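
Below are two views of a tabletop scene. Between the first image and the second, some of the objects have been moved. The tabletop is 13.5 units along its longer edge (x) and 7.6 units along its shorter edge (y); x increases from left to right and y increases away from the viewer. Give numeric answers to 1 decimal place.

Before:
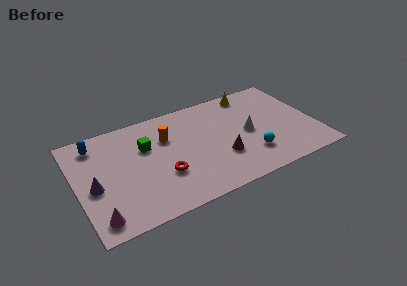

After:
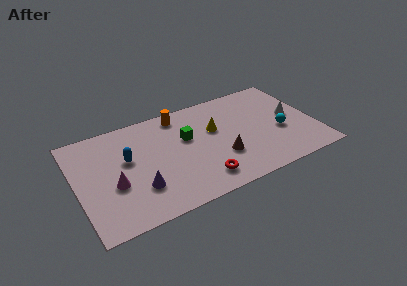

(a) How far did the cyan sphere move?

2.2

The cyan sphere was near (9.6, 2.0) before and (11.5, 3.1) after, so it travelled √(1.9² + 1.1²) ≈ 2.2 units.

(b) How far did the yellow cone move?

3.1

From (10.3, 6.7) to (7.9, 4.7), the yellow cone covered √(2.4² + 2.0²) ≈ 3.1 units.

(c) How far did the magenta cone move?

2.2

The magenta cone moved from about (0.9, 1.1) to (2.0, 3.0), a distance of √(1.1² + 1.9²) ≈ 2.2.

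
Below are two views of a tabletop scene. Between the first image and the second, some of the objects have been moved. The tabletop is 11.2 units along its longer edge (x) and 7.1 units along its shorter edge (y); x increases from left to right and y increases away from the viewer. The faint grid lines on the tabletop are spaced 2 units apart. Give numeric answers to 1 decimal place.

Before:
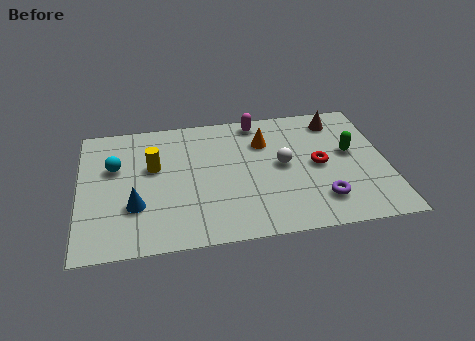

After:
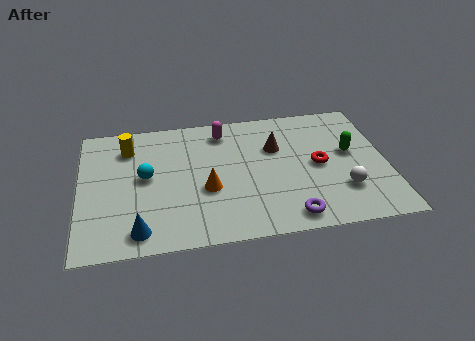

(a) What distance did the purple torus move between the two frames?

1.4

The purple torus was near (8.7, 1.6) before and (7.5, 0.9) after, so it travelled √(1.2² + 0.7²) ≈ 1.4 units.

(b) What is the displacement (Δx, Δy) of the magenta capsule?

(-1.3, -0.4)

From the two frames, the magenta capsule sits at roughly (6.6, 6.3) before and (5.3, 5.9) after.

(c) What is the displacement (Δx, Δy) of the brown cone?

(-2.3, -1.2)

From the two frames, the brown cone sits at roughly (9.5, 5.9) before and (7.2, 4.7) after.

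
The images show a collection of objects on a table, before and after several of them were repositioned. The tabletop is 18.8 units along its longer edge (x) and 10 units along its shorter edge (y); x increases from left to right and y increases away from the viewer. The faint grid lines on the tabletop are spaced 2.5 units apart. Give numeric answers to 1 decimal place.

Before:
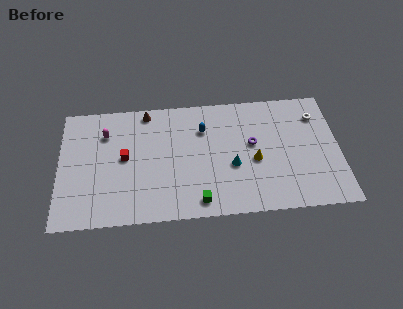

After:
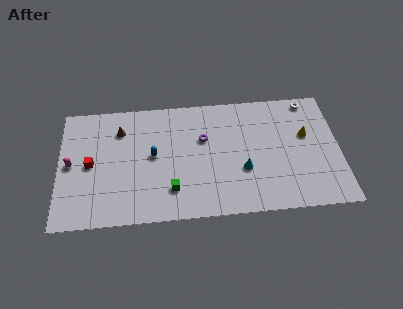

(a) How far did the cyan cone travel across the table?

0.8

From (11.6, 4.0) to (12.3, 3.6), the cyan cone covered √(0.7² + 0.4²) ≈ 0.8 units.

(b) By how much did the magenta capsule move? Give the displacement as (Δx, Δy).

(-2.3, -2.4)

From the two frames, the magenta capsule sits at roughly (3.1, 7.4) before and (0.8, 5.0) after.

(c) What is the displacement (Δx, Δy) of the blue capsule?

(-3.4, -1.9)

The blue capsule was at about (9.7, 7.2) and moved to about (6.3, 5.3).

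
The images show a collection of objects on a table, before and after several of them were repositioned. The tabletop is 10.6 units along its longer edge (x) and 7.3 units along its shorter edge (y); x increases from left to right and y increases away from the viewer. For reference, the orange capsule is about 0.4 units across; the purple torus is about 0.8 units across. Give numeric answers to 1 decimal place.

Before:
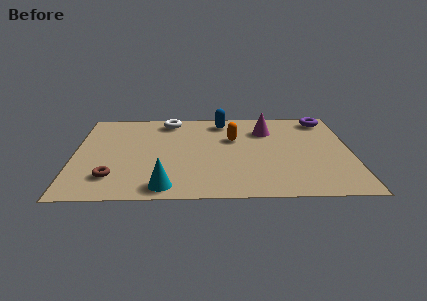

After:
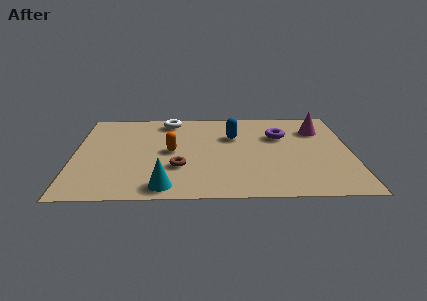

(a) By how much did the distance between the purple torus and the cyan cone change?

-2.3

Before: roughly 8.2 units apart; after: 5.9. That's 2.3 units closer together.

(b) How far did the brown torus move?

2.6

The brown torus moved from about (1.5, 1.7) to (4.0, 2.4), a distance of √(2.5² + 0.7²) ≈ 2.6.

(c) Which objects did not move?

the cyan cone and the white torus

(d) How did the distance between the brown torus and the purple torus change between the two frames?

-4.8

They were about 9.4 units apart before and 4.6 after — 4.8 units closer together.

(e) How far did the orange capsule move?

2.6

The orange capsule moved from about (6.1, 4.7) to (3.7, 3.7), a distance of √(2.4² + 1.0²) ≈ 2.6.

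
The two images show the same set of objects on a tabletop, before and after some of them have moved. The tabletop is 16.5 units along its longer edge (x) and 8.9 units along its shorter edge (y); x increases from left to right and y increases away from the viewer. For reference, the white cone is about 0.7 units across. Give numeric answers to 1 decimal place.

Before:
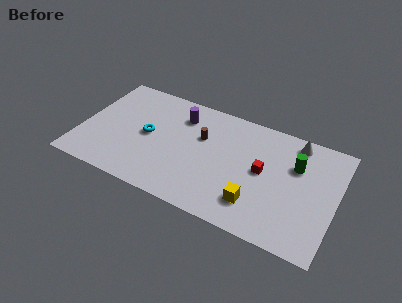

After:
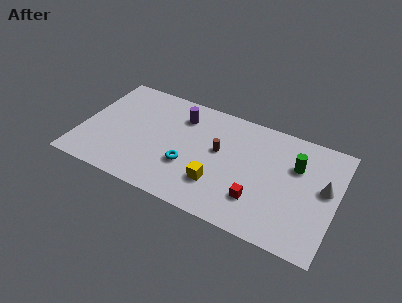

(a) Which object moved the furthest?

the white cone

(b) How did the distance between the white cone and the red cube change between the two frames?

+1.2

Before: roughly 3.6 units apart; after: 4.8. That's 1.2 units further apart.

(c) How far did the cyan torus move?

3.1

From (4.3, 4.5) to (7.1, 3.1), the cyan torus covered √(2.8² + 1.4²) ≈ 3.1 units.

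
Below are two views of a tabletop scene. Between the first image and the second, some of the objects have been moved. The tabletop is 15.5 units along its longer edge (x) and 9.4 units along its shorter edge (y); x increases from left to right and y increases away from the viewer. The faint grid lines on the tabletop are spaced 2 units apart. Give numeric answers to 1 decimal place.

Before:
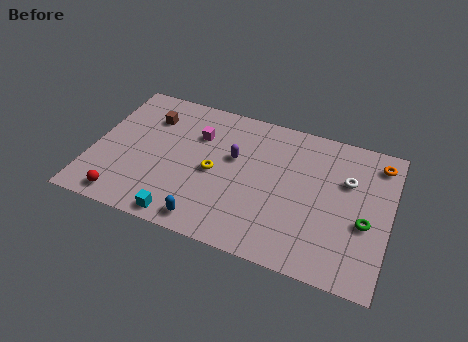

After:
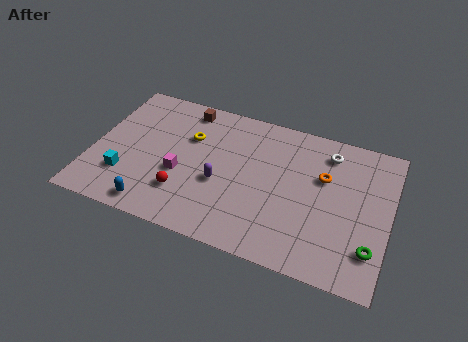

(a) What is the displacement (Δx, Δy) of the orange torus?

(-2.7, -1.9)

The orange torus started near (14.7, 7.9) and ended near (12.0, 6.0).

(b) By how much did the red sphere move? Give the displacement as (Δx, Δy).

(3.0, 1.4)

The red sphere was at about (2.0, 1.1) and moved to about (5.0, 2.5).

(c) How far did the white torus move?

1.9

The white torus was near (13.2, 6.2) before and (12.1, 7.7) after, so it travelled √(1.1² + 1.5²) ≈ 1.9 units.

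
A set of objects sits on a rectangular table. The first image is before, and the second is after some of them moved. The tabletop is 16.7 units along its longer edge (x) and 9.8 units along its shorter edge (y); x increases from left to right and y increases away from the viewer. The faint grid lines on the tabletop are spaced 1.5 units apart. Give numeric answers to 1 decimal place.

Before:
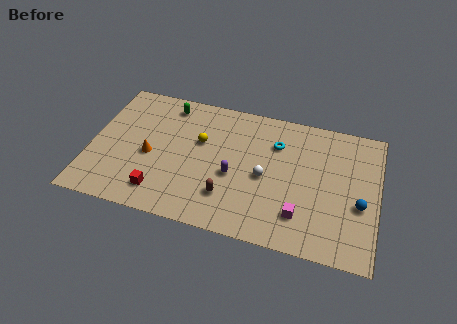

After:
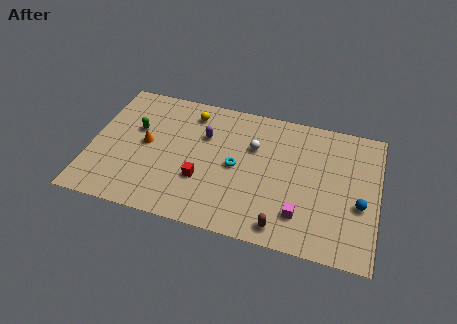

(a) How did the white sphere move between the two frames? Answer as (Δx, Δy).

(-0.8, 2.0)

From the two frames, the white sphere sits at roughly (10.2, 4.5) before and (9.4, 6.5) after.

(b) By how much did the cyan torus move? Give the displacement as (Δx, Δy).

(-2.2, -2.3)

The cyan torus started near (10.7, 7.1) and ended near (8.5, 4.8).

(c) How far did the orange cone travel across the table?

0.9

The orange cone moved from about (3.5, 4.3) to (3.2, 5.1), a distance of √(0.3² + 0.8²) ≈ 0.9.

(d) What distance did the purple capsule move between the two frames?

3.1

The purple capsule moved from about (8.4, 4.1) to (6.5, 6.6), a distance of √(1.9² + 2.5²) ≈ 3.1.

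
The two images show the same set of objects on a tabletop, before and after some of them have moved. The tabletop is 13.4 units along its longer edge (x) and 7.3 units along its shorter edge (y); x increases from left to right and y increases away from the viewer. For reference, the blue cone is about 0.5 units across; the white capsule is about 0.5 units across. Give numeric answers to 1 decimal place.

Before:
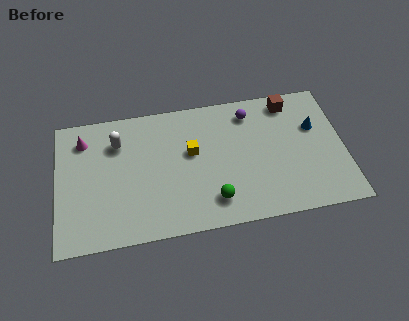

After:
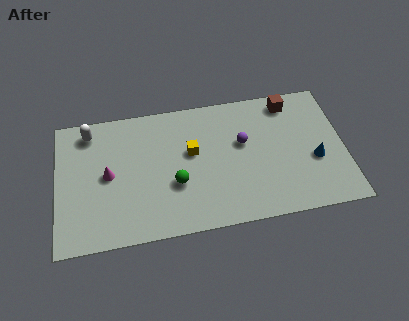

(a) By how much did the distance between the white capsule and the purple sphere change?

+1.1

Before: roughly 6.2 units apart; after: 7.3. That's 1.1 units further apart.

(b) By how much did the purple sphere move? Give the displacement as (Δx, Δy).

(-0.4, -1.6)

The purple sphere was at about (9.1, 6.0) and moved to about (8.7, 4.4).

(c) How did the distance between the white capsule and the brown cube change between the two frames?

+1.3

They were about 8.1 units apart before and 9.4 after — 1.3 units further apart.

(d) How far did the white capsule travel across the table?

1.5

From (2.9, 5.4) to (1.6, 6.2), the white capsule covered √(1.3² + 0.8²) ≈ 1.5 units.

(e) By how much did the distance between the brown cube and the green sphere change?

+0.5

They were about 6.1 units apart before and 6.6 after — 0.5 units further apart.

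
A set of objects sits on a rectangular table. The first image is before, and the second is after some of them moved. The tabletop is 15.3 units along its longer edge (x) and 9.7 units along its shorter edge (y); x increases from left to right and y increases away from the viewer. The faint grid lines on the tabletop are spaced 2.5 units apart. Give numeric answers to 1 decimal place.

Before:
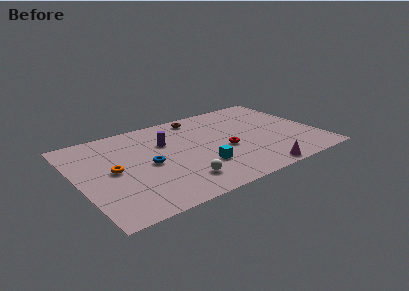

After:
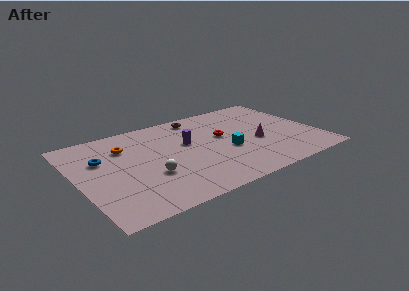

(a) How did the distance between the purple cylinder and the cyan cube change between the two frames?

-1.0

They were about 4.0 units apart before and 3.0 after — 1.0 units closer together.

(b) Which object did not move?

the brown torus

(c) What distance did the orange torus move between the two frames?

2.5

The orange torus moved from about (2.2, 4.9) to (3.3, 7.1), a distance of √(1.1² + 2.2²) ≈ 2.5.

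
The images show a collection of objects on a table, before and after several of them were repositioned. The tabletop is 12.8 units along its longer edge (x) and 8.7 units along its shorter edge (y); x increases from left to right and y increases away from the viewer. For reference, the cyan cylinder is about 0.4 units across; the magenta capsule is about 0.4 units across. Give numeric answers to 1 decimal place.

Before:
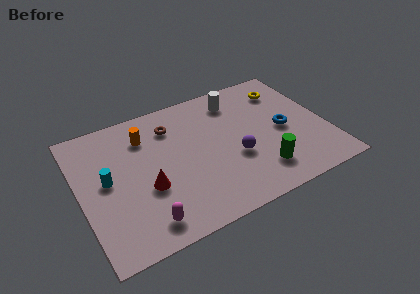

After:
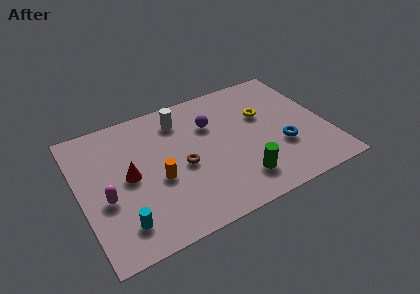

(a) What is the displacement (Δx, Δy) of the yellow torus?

(-1.4, -1.3)

The yellow torus started near (11.1, 6.8) and ended near (9.7, 5.5).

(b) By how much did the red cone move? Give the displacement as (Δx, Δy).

(-0.8, 1.1)

The red cone was at about (3.3, 3.3) and moved to about (2.5, 4.4).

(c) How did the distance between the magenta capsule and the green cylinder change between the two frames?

+0.8

They were about 6.1 units apart before and 6.9 after — 0.8 units further apart.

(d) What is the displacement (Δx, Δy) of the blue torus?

(-0.3, -1.1)

The blue torus started near (10.6, 4.1) and ended near (10.3, 3.0).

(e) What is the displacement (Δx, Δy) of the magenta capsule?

(-1.7, 2.2)

The magenta capsule was at about (2.9, 1.3) and moved to about (1.2, 3.5).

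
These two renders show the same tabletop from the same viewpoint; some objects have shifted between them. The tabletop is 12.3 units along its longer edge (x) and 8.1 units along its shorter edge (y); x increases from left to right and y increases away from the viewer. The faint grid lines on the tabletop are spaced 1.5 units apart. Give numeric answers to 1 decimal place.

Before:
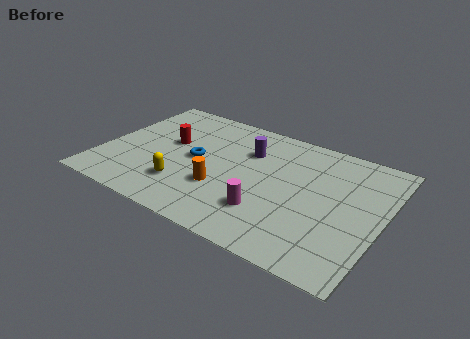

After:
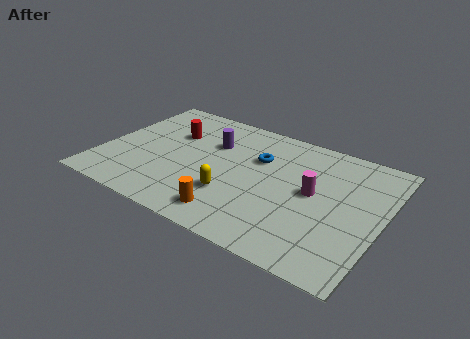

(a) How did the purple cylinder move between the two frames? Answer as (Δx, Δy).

(-1.6, -0.2)

From the two frames, the purple cylinder sits at roughly (6.2, 5.7) before and (4.6, 5.5) after.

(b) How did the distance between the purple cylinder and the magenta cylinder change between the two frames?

+1.1

They were about 3.8 units apart before and 4.9 after — 1.1 units further apart.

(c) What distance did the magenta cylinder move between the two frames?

2.7

The magenta cylinder was near (7.6, 2.2) before and (9.3, 4.3) after, so it travelled √(1.7² + 2.1²) ≈ 2.7 units.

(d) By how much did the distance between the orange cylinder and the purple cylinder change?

+1.4

Before: roughly 3.1 units apart; after: 4.5. That's 1.4 units further apart.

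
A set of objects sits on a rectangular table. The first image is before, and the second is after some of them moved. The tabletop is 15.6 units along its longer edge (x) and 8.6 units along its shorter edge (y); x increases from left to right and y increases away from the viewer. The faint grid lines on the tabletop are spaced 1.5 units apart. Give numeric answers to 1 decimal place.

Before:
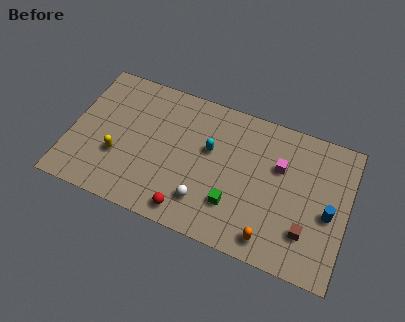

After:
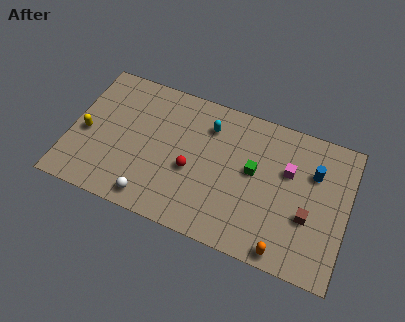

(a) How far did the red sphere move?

2.5

The red sphere was near (7.0, 1.1) before and (6.9, 3.6) after, so it travelled √(0.1² + 2.5²) ≈ 2.5 units.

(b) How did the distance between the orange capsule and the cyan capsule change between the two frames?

+2.0

Before: roughly 5.5 units apart; after: 7.5. That's 2.0 units further apart.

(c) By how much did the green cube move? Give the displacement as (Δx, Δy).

(0.9, 2.4)

The green cube started near (9.4, 2.4) and ended near (10.3, 4.8).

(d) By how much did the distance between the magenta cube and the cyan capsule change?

+0.8

Before: roughly 3.9 units apart; after: 4.7. That's 0.8 units further apart.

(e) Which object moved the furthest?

the white sphere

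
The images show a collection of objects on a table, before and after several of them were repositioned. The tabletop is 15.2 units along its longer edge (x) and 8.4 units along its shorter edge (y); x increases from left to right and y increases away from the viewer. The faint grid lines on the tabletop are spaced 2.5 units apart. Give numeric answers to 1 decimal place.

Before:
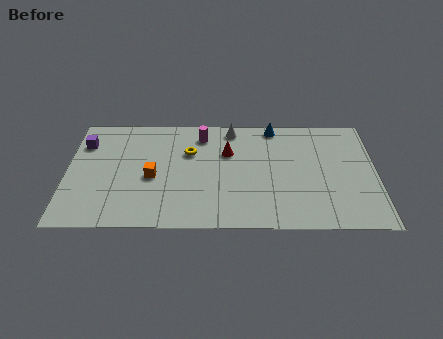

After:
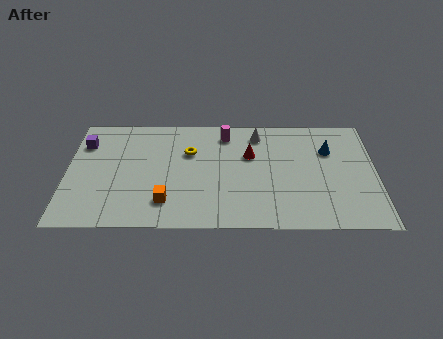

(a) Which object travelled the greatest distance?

the blue cone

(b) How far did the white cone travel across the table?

1.4

The white cone moved from about (8.1, 7.4) to (9.4, 7.0), a distance of √(1.3² + 0.4²) ≈ 1.4.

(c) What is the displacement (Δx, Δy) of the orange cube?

(0.7, -1.8)

The orange cube was at about (4.2, 3.7) and moved to about (4.9, 1.9).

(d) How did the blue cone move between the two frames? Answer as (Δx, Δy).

(2.7, -1.8)

The blue cone was at about (10.2, 7.6) and moved to about (12.9, 5.8).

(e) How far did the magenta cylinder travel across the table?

1.2

The magenta cylinder was near (6.6, 6.9) before and (7.8, 7.0) after, so it travelled √(1.2² + 0.1²) ≈ 1.2 units.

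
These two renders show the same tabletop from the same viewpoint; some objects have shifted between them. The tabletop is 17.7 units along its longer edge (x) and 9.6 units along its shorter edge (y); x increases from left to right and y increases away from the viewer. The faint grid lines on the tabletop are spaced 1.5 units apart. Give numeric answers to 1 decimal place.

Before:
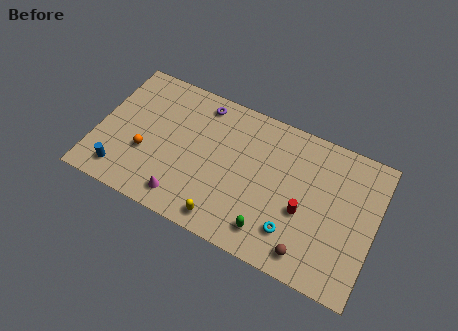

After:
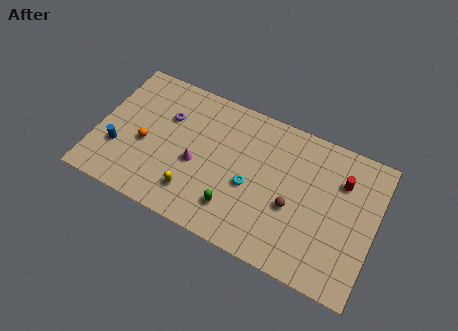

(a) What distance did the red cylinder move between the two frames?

3.7

The red cylinder moved from about (13.3, 3.9) to (15.4, 6.9), a distance of √(2.1² + 3.0²) ≈ 3.7.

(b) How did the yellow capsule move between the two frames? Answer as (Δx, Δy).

(-2.1, 0.9)

The yellow capsule was at about (8.6, 1.2) and moved to about (6.5, 2.1).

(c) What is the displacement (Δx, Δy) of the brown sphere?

(-1.3, 2.5)

The brown sphere was at about (13.9, 1.4) and moved to about (12.6, 3.9).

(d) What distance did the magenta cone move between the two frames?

2.6

From (5.9, 1.5) to (6.4, 4.1), the magenta cone covered √(0.5² + 2.6²) ≈ 2.6 units.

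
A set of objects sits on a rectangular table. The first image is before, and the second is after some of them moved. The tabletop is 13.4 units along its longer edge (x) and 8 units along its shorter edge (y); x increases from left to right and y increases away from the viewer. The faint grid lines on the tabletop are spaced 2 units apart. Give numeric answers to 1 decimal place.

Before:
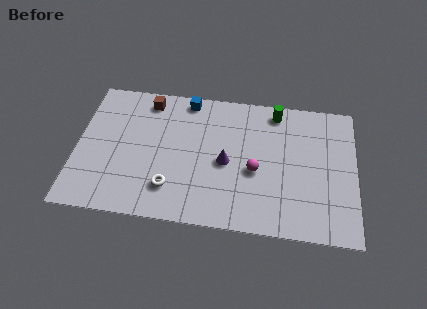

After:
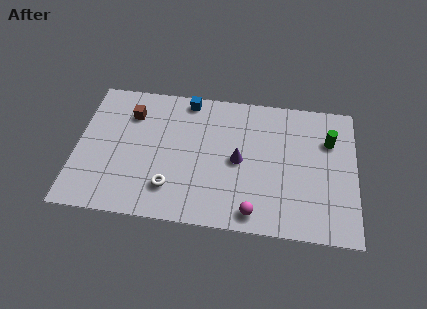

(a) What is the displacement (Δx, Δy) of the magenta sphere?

(0.0, -2.4)

The magenta sphere started near (8.6, 3.4) and ended near (8.6, 1.0).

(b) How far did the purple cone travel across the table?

0.6

The purple cone was near (7.2, 3.7) before and (7.8, 3.9) after, so it travelled √(0.6² + 0.2²) ≈ 0.6 units.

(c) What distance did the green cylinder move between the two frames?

3.0

The green cylinder moved from about (9.5, 7.0) to (12.1, 5.6), a distance of √(2.6² + 1.4²) ≈ 3.0.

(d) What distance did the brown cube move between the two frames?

1.2

From (3.3, 6.9) to (2.5, 6.0), the brown cube covered √(0.8² + 0.9²) ≈ 1.2 units.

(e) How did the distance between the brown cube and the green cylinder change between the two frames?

+3.4

Before: roughly 6.2 units apart; after: 9.6. That's 3.4 units further apart.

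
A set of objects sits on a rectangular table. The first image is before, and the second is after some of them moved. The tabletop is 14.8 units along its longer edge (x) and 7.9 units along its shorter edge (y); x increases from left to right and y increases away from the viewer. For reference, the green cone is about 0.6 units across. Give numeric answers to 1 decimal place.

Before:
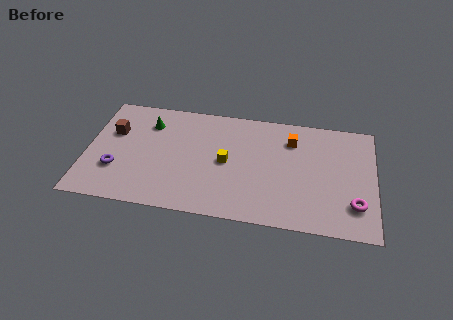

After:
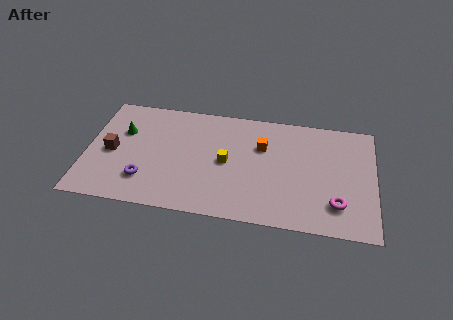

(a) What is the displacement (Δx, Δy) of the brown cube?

(0.0, -1.4)

From the two frames, the brown cube sits at roughly (1.3, 5.1) before and (1.3, 3.7) after.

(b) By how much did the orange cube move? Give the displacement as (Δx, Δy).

(-1.5, -0.7)

From the two frames, the orange cube sits at roughly (10.5, 6.0) before and (9.0, 5.3) after.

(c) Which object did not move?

the yellow cube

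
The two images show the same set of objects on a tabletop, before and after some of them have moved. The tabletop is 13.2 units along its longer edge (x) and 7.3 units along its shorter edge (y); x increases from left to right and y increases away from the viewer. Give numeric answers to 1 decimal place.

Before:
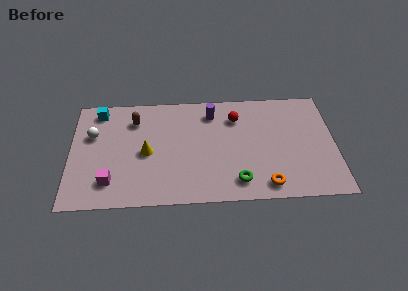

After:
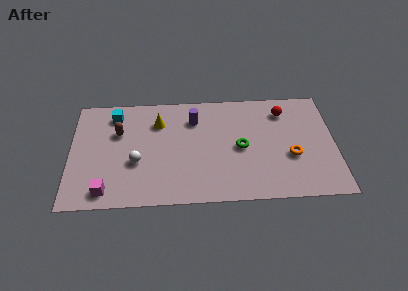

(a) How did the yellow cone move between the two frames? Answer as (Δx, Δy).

(0.6, 2.0)

The yellow cone was at about (3.8, 3.4) and moved to about (4.4, 5.4).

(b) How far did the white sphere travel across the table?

2.9

From (1.1, 4.7) to (3.3, 2.8), the white sphere covered √(2.2² + 1.9²) ≈ 2.9 units.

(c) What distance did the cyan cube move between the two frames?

0.9

The cyan cube moved from about (1.4, 6.3) to (2.2, 6.0), a distance of √(0.8² + 0.3²) ≈ 0.9.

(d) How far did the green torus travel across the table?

2.2

From (8.3, 1.3) to (8.5, 3.5), the green torus covered √(0.2² + 2.2²) ≈ 2.2 units.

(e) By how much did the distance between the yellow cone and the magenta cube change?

+2.6

Before: roughly 2.5 units apart; after: 5.1. That's 2.6 units further apart.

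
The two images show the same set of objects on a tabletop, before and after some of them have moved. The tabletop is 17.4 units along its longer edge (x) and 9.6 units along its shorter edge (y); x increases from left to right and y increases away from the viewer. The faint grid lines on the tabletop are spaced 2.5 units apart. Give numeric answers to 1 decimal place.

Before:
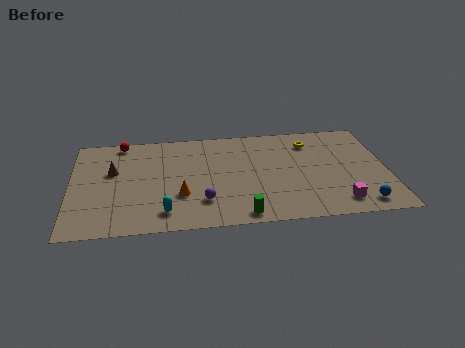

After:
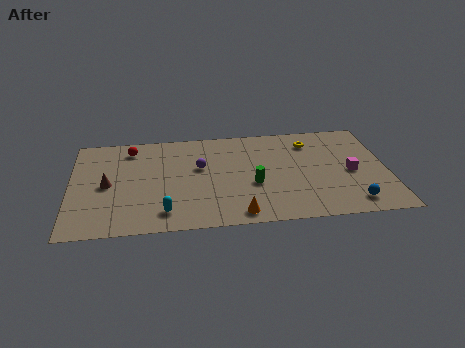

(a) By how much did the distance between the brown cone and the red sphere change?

+0.8

Before: roughly 2.8 units apart; after: 3.6. That's 0.8 units further apart.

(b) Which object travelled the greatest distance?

the orange cone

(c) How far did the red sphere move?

0.9

From (2.8, 8.7) to (3.3, 8.0), the red sphere covered √(0.5² + 0.7²) ≈ 0.9 units.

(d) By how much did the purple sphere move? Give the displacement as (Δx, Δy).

(-0.1, 3.3)

The purple sphere was at about (7.2, 2.5) and moved to about (7.1, 5.8).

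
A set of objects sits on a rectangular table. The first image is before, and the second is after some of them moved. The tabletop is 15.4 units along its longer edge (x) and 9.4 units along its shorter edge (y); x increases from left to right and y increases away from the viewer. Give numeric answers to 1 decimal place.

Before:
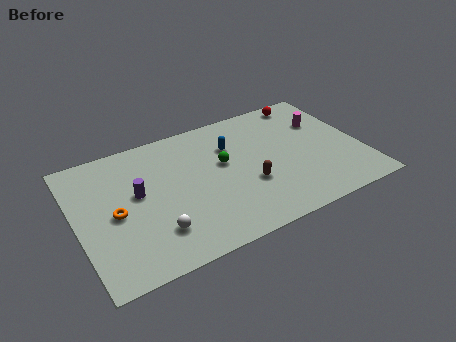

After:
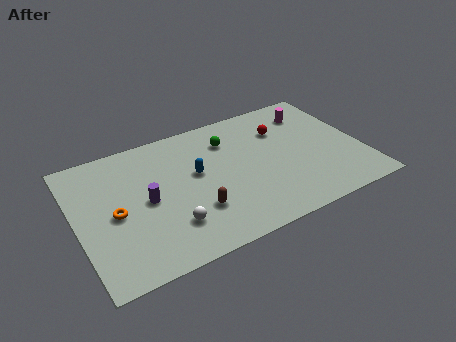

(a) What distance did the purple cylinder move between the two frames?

0.8

The purple cylinder was near (3.3, 5.3) before and (3.7, 4.6) after, so it travelled √(0.4² + 0.7²) ≈ 0.8 units.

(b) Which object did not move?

the orange torus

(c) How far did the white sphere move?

0.8

The white sphere was near (3.9, 2.3) before and (4.7, 2.4) after, so it travelled √(0.8² + 0.1²) ≈ 0.8 units.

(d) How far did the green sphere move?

1.7

From (8.0, 5.5) to (8.5, 7.1), the green sphere covered √(0.5² + 1.6²) ≈ 1.7 units.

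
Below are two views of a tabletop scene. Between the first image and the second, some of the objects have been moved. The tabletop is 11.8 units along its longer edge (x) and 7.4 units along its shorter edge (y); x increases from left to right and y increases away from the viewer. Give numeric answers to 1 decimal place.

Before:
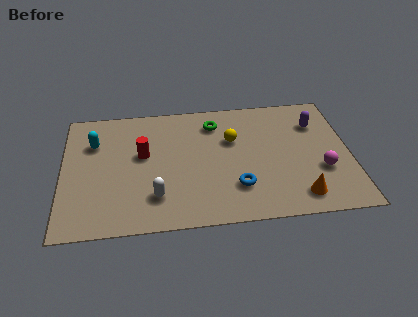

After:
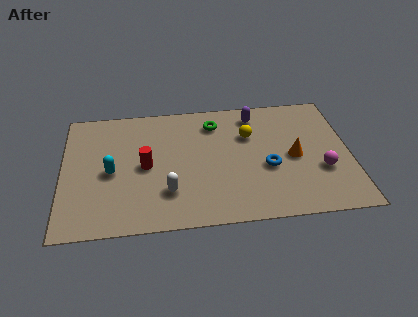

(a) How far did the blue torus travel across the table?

1.6

From (7.1, 2.0) to (8.4, 3.0), the blue torus covered √(1.3² + 1.0²) ≈ 1.6 units.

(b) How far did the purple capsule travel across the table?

2.6

The purple capsule was near (10.5, 5.4) before and (8.0, 6.2) after, so it travelled √(2.5² + 0.8²) ≈ 2.6 units.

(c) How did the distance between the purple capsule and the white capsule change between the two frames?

-2.0

The distance was about 7.6 in the first image and 5.6 in the second, so they moved 2.0 units closer together.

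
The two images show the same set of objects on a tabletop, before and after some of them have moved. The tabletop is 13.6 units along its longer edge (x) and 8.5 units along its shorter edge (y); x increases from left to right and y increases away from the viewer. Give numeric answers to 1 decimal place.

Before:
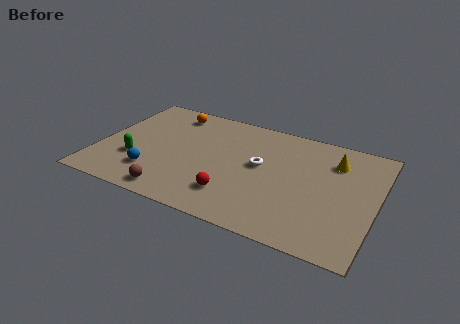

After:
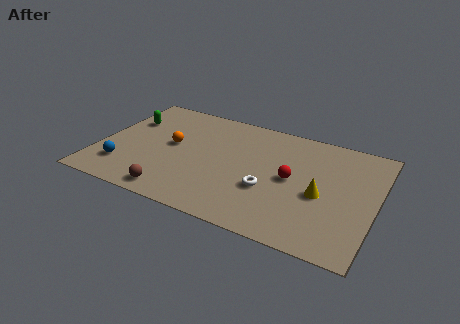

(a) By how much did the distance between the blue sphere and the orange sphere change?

-1.8

They were about 5.1 units apart before and 3.3 after — 1.8 units closer together.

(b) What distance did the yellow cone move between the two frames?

2.7

The yellow cone was near (11.4, 6.4) before and (11.0, 3.7) after, so it travelled √(0.4² + 2.7²) ≈ 2.7 units.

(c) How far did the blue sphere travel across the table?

1.5

The blue sphere moved from about (2.9, 2.1) to (1.4, 2.0), a distance of √(1.5² + 0.1²) ≈ 1.5.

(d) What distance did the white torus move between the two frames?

1.7

The white torus moved from about (7.9, 4.7) to (8.5, 3.1), a distance of √(0.6² + 1.6²) ≈ 1.7.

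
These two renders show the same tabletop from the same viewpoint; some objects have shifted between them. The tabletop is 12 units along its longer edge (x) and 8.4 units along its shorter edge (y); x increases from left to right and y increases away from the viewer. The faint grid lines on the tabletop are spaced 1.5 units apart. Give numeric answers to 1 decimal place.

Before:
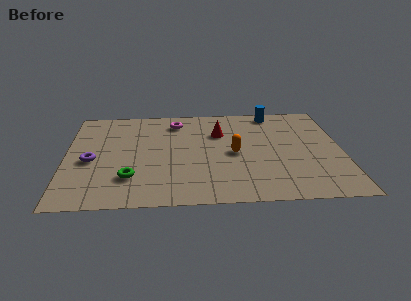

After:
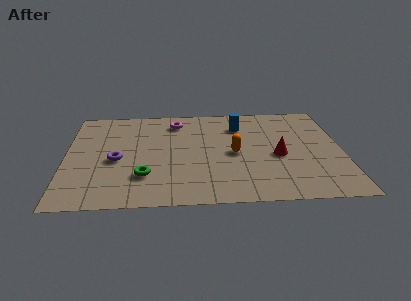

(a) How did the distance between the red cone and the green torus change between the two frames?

+0.7

Before: roughly 5.3 units apart; after: 6.0. That's 0.7 units further apart.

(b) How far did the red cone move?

3.3

From (6.7, 5.8) to (9.2, 3.7), the red cone covered √(2.5² + 2.1²) ≈ 3.3 units.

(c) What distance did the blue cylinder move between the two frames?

1.9

The blue cylinder was near (9.1, 7.5) before and (7.6, 6.4) after, so it travelled √(1.5² + 1.1²) ≈ 1.9 units.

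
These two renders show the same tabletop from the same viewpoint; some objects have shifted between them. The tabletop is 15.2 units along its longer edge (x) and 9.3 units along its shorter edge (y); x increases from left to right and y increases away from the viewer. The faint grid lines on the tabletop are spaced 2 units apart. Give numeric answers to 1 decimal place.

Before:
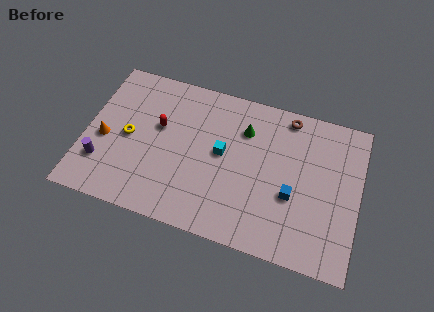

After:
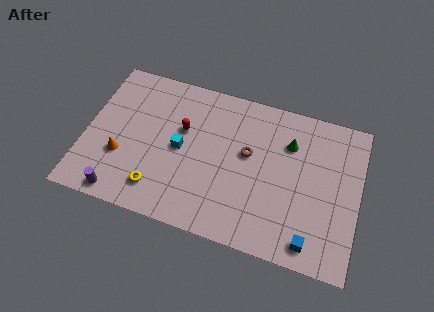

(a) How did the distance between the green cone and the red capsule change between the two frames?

+1.1

The distance was about 4.9 in the first image and 6.0 in the second, so they moved 1.1 units further apart.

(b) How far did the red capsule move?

1.3

The red capsule was near (4.0, 5.6) before and (5.3, 5.8) after, so it travelled √(1.3² + 0.2²) ≈ 1.3 units.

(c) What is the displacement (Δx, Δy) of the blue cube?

(1.2, -2.4)

The blue cube started near (11.6, 3.6) and ended near (12.8, 1.2).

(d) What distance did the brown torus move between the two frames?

3.5

From (11.0, 8.3) to (9.0, 5.4), the brown torus covered √(2.0² + 2.9²) ≈ 3.5 units.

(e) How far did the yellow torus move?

3.3

The yellow torus was near (2.4, 4.5) before and (4.3, 1.8) after, so it travelled √(1.9² + 2.7²) ≈ 3.3 units.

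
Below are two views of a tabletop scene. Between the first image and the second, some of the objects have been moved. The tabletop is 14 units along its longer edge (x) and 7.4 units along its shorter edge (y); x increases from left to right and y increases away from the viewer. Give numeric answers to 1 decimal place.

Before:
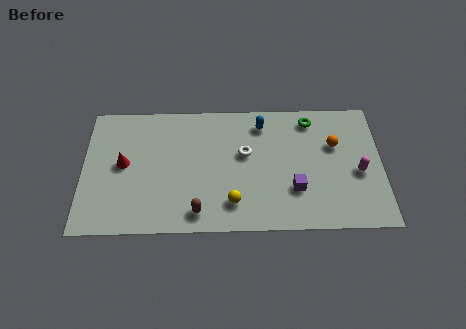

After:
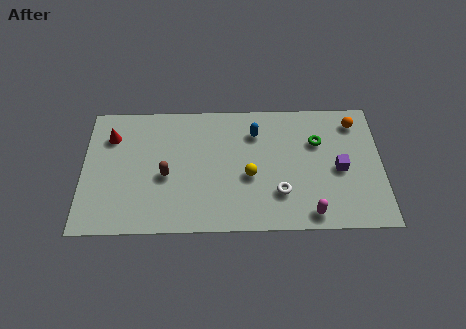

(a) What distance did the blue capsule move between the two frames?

0.6

From (8.4, 6.1) to (8.1, 5.6), the blue capsule covered √(0.3² + 0.5²) ≈ 0.6 units.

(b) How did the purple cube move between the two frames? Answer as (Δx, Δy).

(2.1, 1.1)

From the two frames, the purple cube sits at roughly (9.9, 2.3) before and (12.0, 3.4) after.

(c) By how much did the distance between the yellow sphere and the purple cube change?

+1.2

Before: roughly 3.0 units apart; after: 4.2. That's 1.2 units further apart.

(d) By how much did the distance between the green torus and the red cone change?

+0.6

Before: roughly 9.1 units apart; after: 9.7. That's 0.6 units further apart.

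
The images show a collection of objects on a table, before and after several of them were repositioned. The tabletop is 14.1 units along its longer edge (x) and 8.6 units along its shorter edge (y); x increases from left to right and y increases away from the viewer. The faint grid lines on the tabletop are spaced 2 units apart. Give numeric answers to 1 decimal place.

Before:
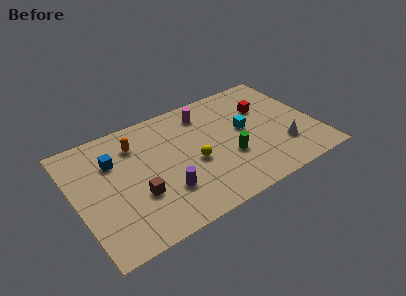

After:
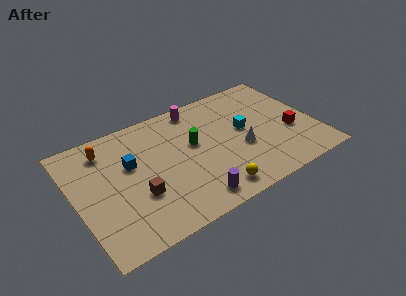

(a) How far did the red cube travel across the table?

2.8

The red cube was near (11.4, 5.8) before and (12.6, 3.3) after, so it travelled √(1.2² + 2.5²) ≈ 2.8 units.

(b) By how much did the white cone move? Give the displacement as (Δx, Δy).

(-2.3, 1.0)

From the two frames, the white cone sits at roughly (11.9, 2.4) before and (9.6, 3.4) after.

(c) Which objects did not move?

the brown cube and the cyan cube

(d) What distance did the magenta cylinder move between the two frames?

0.7

The magenta cylinder was near (8.0, 7.0) before and (7.6, 7.6) after, so it travelled √(0.4² + 0.6²) ≈ 0.7 units.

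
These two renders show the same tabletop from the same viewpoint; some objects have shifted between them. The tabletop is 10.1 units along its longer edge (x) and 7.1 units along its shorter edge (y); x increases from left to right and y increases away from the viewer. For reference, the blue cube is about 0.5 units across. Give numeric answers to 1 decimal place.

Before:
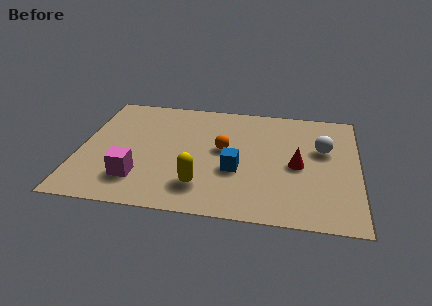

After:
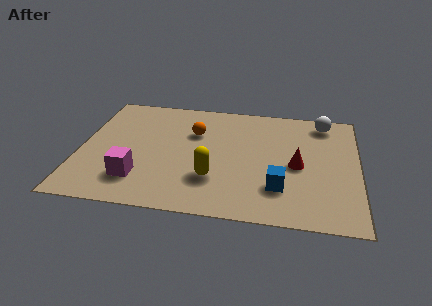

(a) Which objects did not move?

the magenta cube and the red cone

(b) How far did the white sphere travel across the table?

1.7

The white sphere was near (8.8, 4.4) before and (8.8, 6.1) after, so it travelled √(0.0² + 1.7²) ≈ 1.7 units.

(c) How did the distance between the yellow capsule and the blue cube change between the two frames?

+0.8

Before: roughly 1.6 units apart; after: 2.4. That's 0.8 units further apart.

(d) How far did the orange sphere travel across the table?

1.4

The orange sphere was near (5.2, 3.9) before and (4.1, 4.8) after, so it travelled √(1.1² + 0.9²) ≈ 1.4 units.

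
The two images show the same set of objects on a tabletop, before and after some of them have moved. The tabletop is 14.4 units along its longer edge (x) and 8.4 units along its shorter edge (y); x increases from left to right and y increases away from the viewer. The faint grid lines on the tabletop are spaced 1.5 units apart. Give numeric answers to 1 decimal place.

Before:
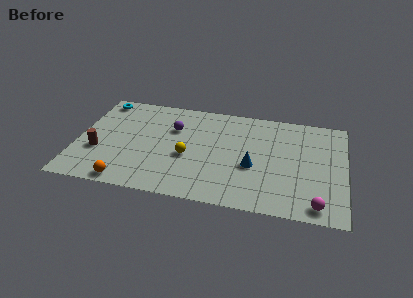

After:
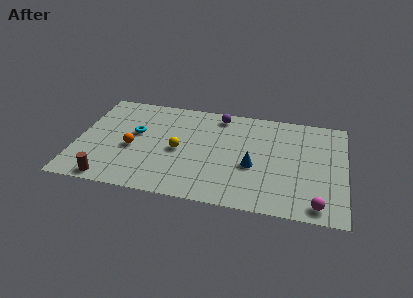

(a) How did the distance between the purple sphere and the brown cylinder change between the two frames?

+3.8

They were about 4.7 units apart before and 8.5 after — 3.8 units further apart.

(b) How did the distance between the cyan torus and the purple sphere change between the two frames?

+0.6

Before: roughly 4.4 units apart; after: 5.0. That's 0.6 units further apart.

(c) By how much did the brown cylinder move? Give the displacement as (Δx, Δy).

(0.8, -2.2)

From the two frames, the brown cylinder sits at roughly (1.2, 3.0) before and (2.0, 0.8) after.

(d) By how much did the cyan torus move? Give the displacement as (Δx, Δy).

(2.1, -2.5)

From the two frames, the cyan torus sits at roughly (1.0, 7.4) before and (3.1, 4.9) after.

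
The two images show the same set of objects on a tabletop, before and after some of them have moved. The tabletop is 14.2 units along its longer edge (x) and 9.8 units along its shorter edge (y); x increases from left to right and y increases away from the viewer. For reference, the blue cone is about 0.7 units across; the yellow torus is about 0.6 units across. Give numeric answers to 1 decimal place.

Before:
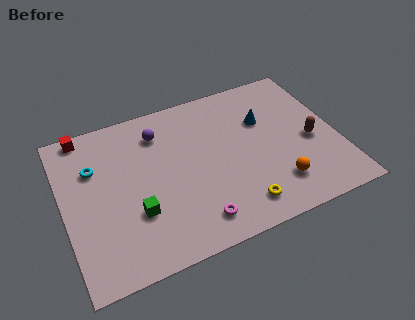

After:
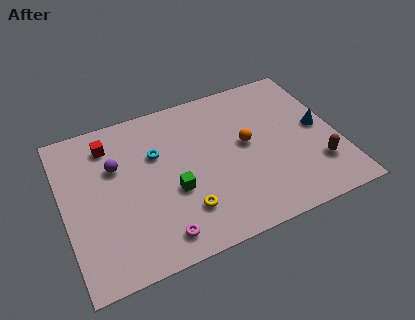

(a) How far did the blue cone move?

3.1

From (10.6, 6.5) to (13.3, 5.0), the blue cone covered √(2.7² + 1.5²) ≈ 3.1 units.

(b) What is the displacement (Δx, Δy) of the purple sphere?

(-2.4, -1.3)

The purple sphere started near (5.2, 7.7) and ended near (2.8, 6.4).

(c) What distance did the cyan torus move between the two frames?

3.2

The cyan torus moved from about (1.7, 6.7) to (4.9, 6.4), a distance of √(3.2² + 0.3²) ≈ 3.2.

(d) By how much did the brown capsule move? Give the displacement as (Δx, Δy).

(0.1, -1.7)

The brown capsule started near (12.8, 4.3) and ended near (12.9, 2.6).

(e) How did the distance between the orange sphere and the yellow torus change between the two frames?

+2.5

The distance was about 2.1 in the first image and 4.6 in the second, so they moved 2.5 units further apart.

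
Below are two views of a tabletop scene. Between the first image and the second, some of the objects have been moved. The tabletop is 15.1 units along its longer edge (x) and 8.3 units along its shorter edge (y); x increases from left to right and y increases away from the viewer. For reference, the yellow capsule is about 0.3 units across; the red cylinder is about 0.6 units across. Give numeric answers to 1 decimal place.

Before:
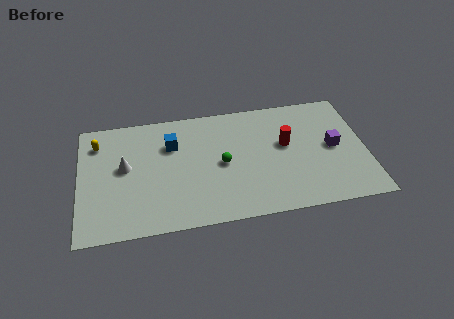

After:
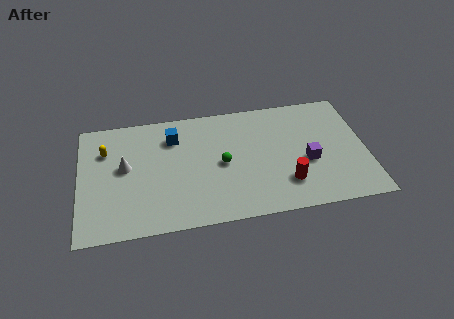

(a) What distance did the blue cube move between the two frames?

0.5

The blue cube moved from about (4.9, 5.8) to (5.0, 6.3), a distance of √(0.1² + 0.5²) ≈ 0.5.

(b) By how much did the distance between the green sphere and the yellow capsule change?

-0.6

Before: roughly 7.0 units apart; after: 6.4. That's 0.6 units closer together.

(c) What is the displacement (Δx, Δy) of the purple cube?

(-1.4, -0.8)

The purple cube was at about (13.4, 4.2) and moved to about (12.0, 3.4).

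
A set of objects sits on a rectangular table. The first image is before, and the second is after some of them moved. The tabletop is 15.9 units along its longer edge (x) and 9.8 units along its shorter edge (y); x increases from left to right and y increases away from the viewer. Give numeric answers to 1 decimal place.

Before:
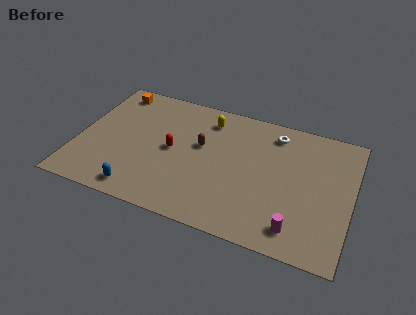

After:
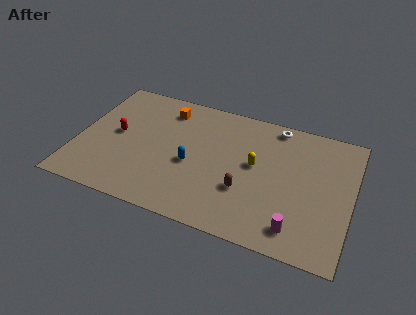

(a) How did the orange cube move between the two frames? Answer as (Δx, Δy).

(3.2, -0.5)

The orange cube was at about (1.6, 8.5) and moved to about (4.8, 8.0).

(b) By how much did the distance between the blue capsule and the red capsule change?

+0.6

Before: roughly 4.0 units apart; after: 4.6. That's 0.6 units further apart.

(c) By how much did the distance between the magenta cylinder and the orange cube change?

-2.9

The distance was about 13.3 in the first image and 10.4 in the second, so they moved 2.9 units closer together.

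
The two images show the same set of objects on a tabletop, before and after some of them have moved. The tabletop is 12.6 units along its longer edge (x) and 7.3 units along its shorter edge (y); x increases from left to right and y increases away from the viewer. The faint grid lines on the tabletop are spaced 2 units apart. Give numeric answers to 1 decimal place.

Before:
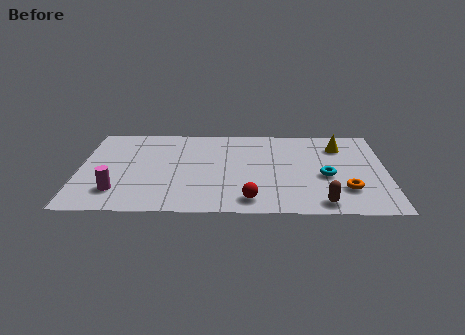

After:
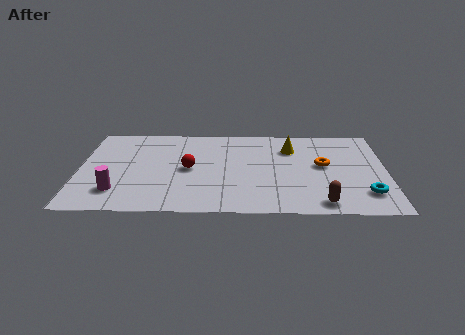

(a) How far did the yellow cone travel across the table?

2.0

The yellow cone moved from about (10.7, 5.6) to (8.7, 5.4), a distance of √(2.0² + 0.2²) ≈ 2.0.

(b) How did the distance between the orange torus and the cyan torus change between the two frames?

+1.5

The distance was about 1.4 in the first image and 2.9 in the second, so they moved 1.5 units further apart.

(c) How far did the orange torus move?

2.2

The orange torus was near (10.9, 2.0) before and (10.0, 4.0) after, so it travelled √(0.9² + 2.0²) ≈ 2.2 units.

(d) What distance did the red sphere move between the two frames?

3.5

From (7.0, 1.1) to (4.5, 3.6), the red sphere covered √(2.5² + 2.5²) ≈ 3.5 units.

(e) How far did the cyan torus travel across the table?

2.1

From (10.1, 3.1) to (11.7, 1.7), the cyan torus covered √(1.6² + 1.4²) ≈ 2.1 units.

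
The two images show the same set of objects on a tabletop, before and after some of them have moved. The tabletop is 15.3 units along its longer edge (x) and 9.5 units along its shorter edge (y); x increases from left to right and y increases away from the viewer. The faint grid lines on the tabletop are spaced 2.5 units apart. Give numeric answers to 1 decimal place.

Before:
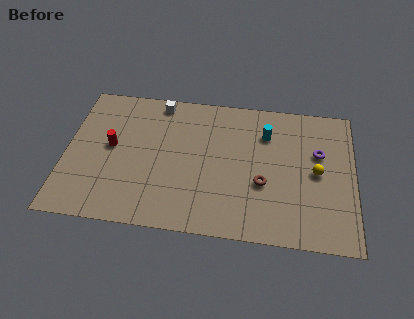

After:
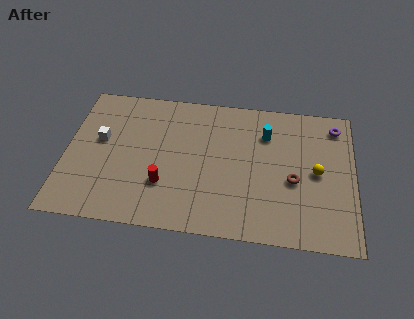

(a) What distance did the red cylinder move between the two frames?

3.6

The red cylinder moved from about (2.4, 5.1) to (5.3, 2.9), a distance of √(2.9² + 2.2²) ≈ 3.6.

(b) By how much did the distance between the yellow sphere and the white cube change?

+2.2

Before: roughly 9.3 units apart; after: 11.5. That's 2.2 units further apart.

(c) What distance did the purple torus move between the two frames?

2.2

From (13.4, 6.0) to (14.3, 8.0), the purple torus covered √(0.9² + 2.0²) ≈ 2.2 units.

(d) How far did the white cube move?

4.2

From (4.8, 8.5) to (1.8, 5.5), the white cube covered √(3.0² + 3.0²) ≈ 4.2 units.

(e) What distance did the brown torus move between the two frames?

1.6

The brown torus moved from about (10.5, 3.6) to (12.1, 4.0), a distance of √(1.6² + 0.4²) ≈ 1.6.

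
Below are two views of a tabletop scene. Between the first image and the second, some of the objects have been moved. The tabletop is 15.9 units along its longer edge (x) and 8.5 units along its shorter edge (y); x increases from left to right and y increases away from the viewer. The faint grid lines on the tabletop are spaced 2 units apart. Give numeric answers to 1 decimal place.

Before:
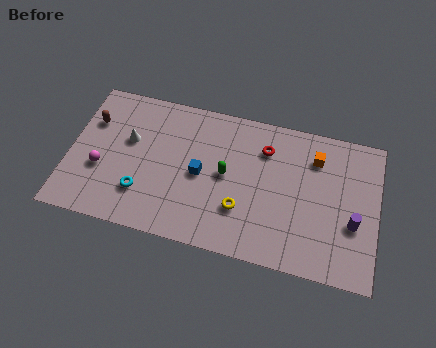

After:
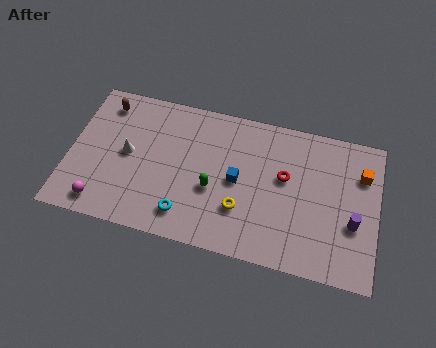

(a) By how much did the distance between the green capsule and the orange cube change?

+3.0

The distance was about 5.0 in the first image and 8.0 in the second, so they moved 3.0 units further apart.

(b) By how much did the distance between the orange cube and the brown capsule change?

+1.8

The distance was about 11.6 in the first image and 13.4 in the second, so they moved 1.8 units further apart.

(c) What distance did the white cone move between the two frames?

0.8

The white cone moved from about (3.0, 5.2) to (3.0, 4.4), a distance of √(0.0² + 0.8²) ≈ 0.8.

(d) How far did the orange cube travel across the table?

2.4

The orange cube was near (12.6, 6.5) before and (15.0, 6.1) after, so it travelled √(2.4² + 0.4²) ≈ 2.4 units.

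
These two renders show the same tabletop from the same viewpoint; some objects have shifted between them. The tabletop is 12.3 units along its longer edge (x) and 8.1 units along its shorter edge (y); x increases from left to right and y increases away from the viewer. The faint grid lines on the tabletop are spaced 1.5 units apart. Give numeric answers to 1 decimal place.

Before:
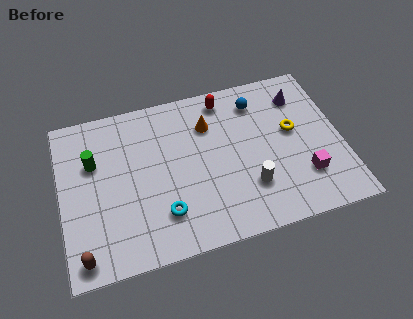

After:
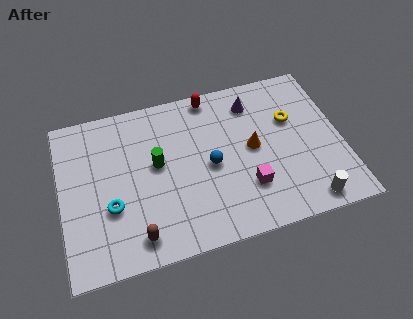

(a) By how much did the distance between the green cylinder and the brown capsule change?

-1.0

They were about 4.5 units apart before and 3.5 after — 1.0 units closer together.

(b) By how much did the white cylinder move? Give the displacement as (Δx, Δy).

(2.4, -1.4)

The white cylinder was at about (8.1, 2.3) and moved to about (10.5, 0.9).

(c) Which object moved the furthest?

the blue sphere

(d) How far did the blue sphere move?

3.5

From (8.8, 6.5) to (6.5, 3.8), the blue sphere covered √(2.3² + 2.7²) ≈ 3.5 units.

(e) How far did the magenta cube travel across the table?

2.5

From (10.5, 2.2) to (8.0, 2.3), the magenta cube covered √(2.5² + 0.1²) ≈ 2.5 units.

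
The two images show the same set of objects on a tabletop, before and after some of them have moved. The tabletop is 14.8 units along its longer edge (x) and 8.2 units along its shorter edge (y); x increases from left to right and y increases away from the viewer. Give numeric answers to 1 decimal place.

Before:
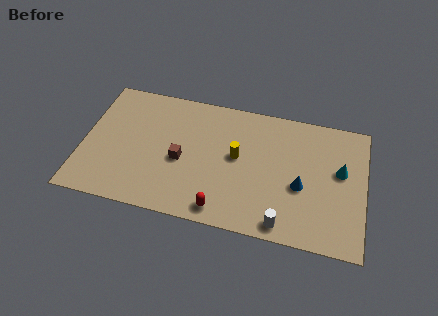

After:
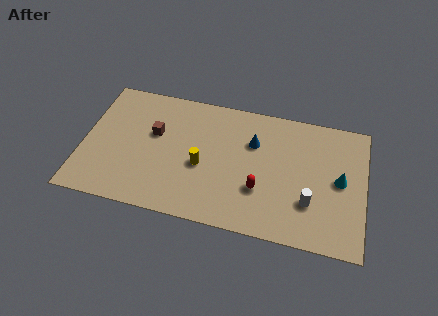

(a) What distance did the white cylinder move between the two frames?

2.1

From (10.7, 0.9) to (12.0, 2.5), the white cylinder covered √(1.3² + 1.6²) ≈ 2.1 units.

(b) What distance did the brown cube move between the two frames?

2.1

The brown cube was near (5.2, 3.6) before and (3.7, 5.0) after, so it travelled √(1.5² + 1.4²) ≈ 2.1 units.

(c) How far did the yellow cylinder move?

2.1

The yellow cylinder was near (8.1, 4.5) before and (6.3, 3.5) after, so it travelled √(1.8² + 1.0²) ≈ 2.1 units.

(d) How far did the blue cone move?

3.4

From (11.5, 3.4) to (8.9, 5.6), the blue cone covered √(2.6² + 2.2²) ≈ 3.4 units.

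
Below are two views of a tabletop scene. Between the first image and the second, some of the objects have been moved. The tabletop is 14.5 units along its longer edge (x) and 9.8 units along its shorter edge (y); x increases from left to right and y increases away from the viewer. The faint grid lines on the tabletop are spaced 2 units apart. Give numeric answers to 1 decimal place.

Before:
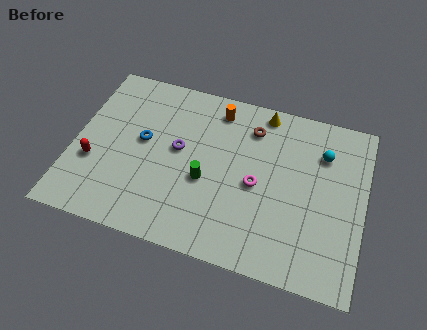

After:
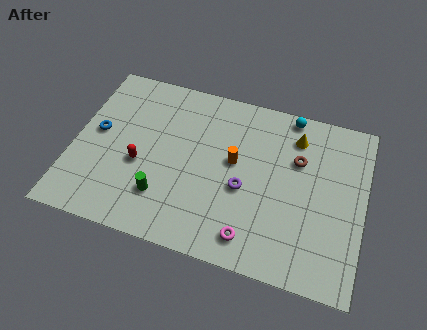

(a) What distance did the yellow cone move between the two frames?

2.0

The yellow cone was near (9.2, 8.8) before and (10.9, 7.8) after, so it travelled √(1.7² + 1.0²) ≈ 2.0 units.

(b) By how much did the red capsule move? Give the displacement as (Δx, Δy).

(2.3, 0.5)

The red capsule was at about (1.1, 3.5) and moved to about (3.4, 4.0).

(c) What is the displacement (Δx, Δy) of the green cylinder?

(-2.0, -1.5)

The green cylinder started near (6.7, 4.0) and ended near (4.7, 2.5).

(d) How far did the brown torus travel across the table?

2.7

From (8.7, 7.7) to (11.1, 6.5), the brown torus covered √(2.4² + 1.2²) ≈ 2.7 units.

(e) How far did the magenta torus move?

3.0

From (9.2, 4.5) to (9.2, 1.5), the magenta torus covered √(0.0² + 3.0²) ≈ 3.0 units.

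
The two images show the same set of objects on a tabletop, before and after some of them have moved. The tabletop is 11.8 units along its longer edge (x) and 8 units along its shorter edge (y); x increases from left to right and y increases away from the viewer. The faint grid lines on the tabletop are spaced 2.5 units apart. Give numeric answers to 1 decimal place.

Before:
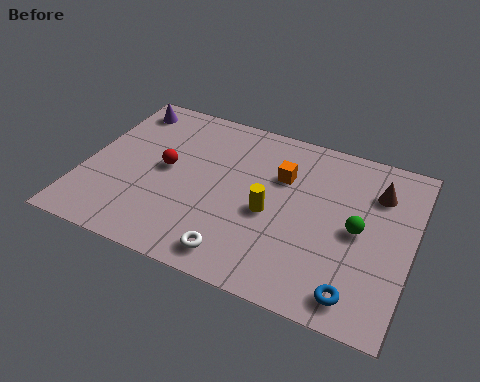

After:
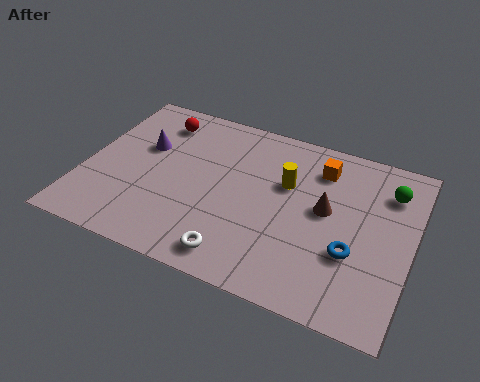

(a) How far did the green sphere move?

2.4

From (9.9, 3.9) to (10.8, 6.1), the green sphere covered √(0.9² + 2.2²) ≈ 2.4 units.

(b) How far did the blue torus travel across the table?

1.7

From (10.1, 1.1) to (9.8, 2.8), the blue torus covered √(0.3² + 1.7²) ≈ 1.7 units.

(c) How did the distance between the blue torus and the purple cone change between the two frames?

-2.6

Before: roughly 10.7 units apart; after: 8.1. That's 2.6 units closer together.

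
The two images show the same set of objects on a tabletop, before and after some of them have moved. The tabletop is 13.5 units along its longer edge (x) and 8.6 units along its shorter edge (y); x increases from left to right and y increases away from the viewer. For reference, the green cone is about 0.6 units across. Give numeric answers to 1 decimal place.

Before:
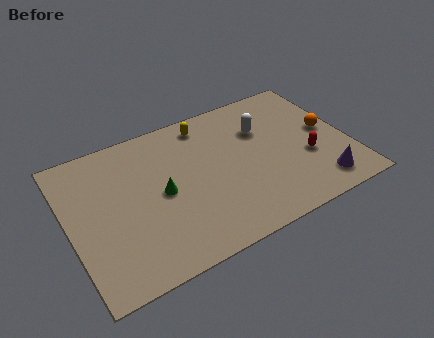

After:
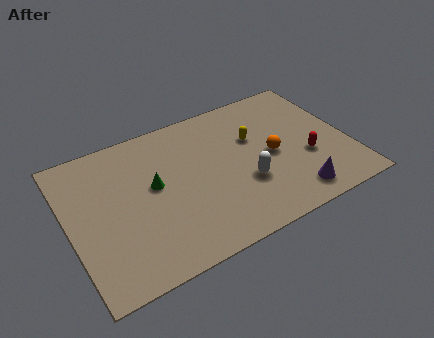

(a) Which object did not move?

the red capsule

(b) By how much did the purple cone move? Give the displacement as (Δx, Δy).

(-1.3, -0.1)

The purple cone was at about (11.7, 1.4) and moved to about (10.4, 1.3).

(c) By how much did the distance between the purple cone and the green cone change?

-0.6

They were about 7.8 units apart before and 7.2 after — 0.6 units closer together.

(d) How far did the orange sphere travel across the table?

2.8

From (12.6, 4.5) to (9.8, 4.1), the orange sphere covered √(2.8² + 0.4²) ≈ 2.8 units.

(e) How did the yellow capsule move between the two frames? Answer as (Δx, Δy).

(2.1, -1.9)

From the two frames, the yellow capsule sits at roughly (7.0, 7.4) before and (9.1, 5.5) after.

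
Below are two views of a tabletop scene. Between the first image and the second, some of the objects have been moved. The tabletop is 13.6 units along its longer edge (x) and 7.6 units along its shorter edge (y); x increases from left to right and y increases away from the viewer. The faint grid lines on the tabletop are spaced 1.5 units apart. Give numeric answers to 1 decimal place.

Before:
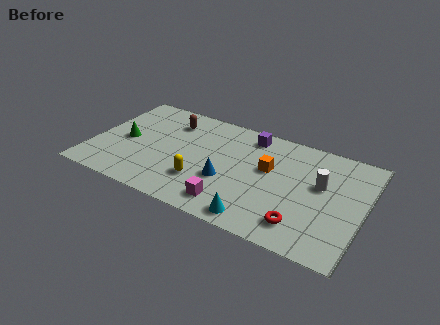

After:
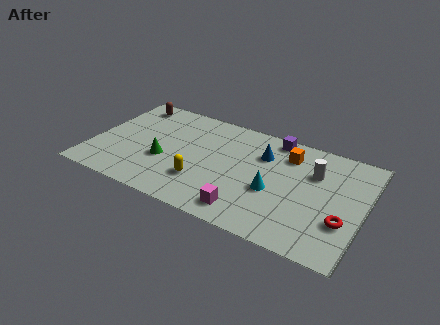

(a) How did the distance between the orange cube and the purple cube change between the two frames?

-1.1

They were about 2.3 units apart before and 1.2 after — 1.1 units closer together.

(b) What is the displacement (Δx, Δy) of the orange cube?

(0.8, 1.4)

From the two frames, the orange cube sits at roughly (8.8, 4.5) before and (9.6, 5.9) after.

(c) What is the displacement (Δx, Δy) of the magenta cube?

(0.8, -0.1)

The magenta cube started near (7.3, 1.3) and ended near (8.1, 1.2).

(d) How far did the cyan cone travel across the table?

2.3

The cyan cone moved from about (8.7, 0.9) to (9.2, 3.1), a distance of √(0.5² + 2.2²) ≈ 2.3.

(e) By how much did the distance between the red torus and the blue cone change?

+1.1

Before: roughly 4.1 units apart; after: 5.2. That's 1.1 units further apart.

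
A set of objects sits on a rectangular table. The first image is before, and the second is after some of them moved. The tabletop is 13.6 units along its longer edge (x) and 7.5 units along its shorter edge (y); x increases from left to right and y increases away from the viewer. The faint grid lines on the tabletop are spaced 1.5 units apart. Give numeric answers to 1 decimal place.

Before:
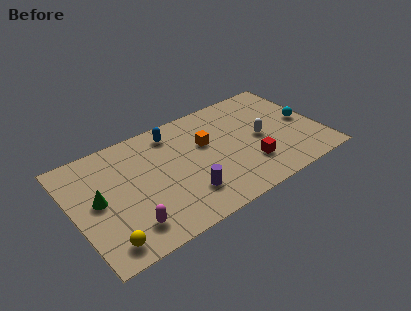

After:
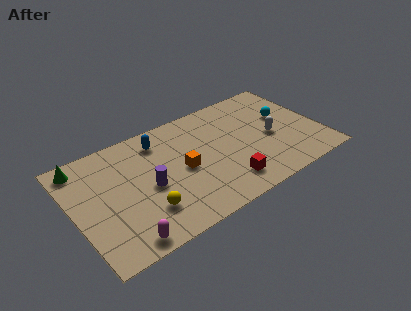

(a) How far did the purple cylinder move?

2.3

The purple cylinder moved from about (5.8, 1.9) to (4.0, 3.4), a distance of √(1.8² + 1.5²) ≈ 2.3.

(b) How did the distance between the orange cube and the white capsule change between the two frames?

+1.9

Before: roughly 3.1 units apart; after: 5.0. That's 1.9 units further apart.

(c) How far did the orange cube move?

1.9

The orange cube was near (7.4, 4.7) before and (5.9, 3.6) after, so it travelled √(1.5² + 1.1²) ≈ 1.9 units.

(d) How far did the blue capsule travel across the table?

0.8

From (5.8, 6.3) to (5.0, 6.1), the blue capsule covered √(0.8² + 0.2²) ≈ 0.8 units.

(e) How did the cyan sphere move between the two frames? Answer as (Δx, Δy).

(-0.9, 0.8)

From the two frames, the cyan sphere sits at roughly (12.8, 3.7) before and (11.9, 4.5) after.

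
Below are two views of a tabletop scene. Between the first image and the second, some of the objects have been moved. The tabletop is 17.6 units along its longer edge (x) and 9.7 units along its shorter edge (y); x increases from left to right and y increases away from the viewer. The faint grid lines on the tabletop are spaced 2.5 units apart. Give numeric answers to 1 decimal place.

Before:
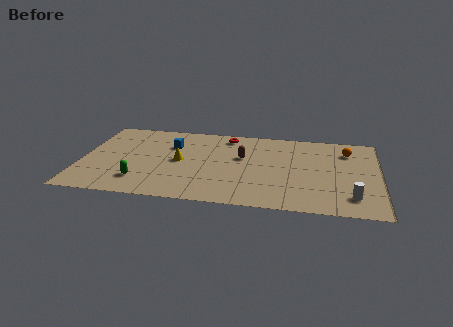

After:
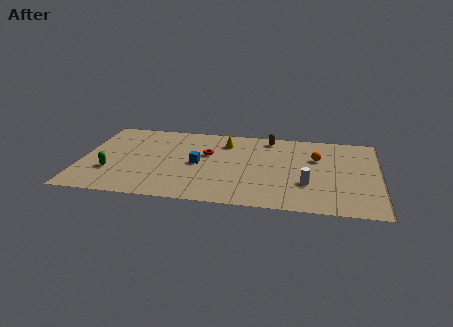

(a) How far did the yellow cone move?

3.7

From (5.8, 4.9) to (8.4, 7.6), the yellow cone covered √(2.6² + 2.7²) ≈ 3.7 units.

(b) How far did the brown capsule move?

3.0

The brown capsule was near (9.5, 5.9) before and (11.0, 8.5) after, so it travelled √(1.5² + 2.6²) ≈ 3.0 units.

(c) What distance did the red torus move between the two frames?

2.6

The red torus was near (8.5, 8.4) before and (7.4, 6.0) after, so it travelled √(1.1² + 2.4²) ≈ 2.6 units.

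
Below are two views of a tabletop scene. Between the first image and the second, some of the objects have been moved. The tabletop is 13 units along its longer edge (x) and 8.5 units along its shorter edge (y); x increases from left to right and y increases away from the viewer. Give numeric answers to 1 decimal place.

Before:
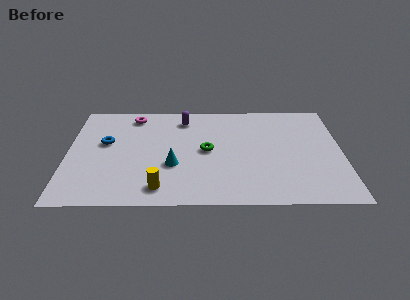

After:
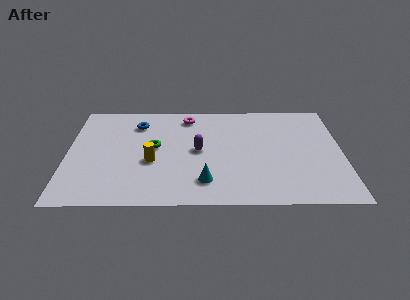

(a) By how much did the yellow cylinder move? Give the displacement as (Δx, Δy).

(-0.4, 2.1)

From the two frames, the yellow cylinder sits at roughly (4.4, 1.3) before and (4.0, 3.4) after.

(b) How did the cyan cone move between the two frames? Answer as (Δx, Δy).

(1.5, -1.3)

The cyan cone was at about (5.0, 3.1) and moved to about (6.5, 1.8).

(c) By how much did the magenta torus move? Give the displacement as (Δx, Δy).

(2.6, -0.1)

From the two frames, the magenta torus sits at roughly (3.1, 7.3) before and (5.7, 7.2) after.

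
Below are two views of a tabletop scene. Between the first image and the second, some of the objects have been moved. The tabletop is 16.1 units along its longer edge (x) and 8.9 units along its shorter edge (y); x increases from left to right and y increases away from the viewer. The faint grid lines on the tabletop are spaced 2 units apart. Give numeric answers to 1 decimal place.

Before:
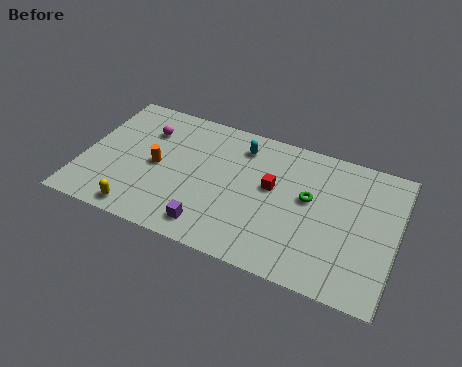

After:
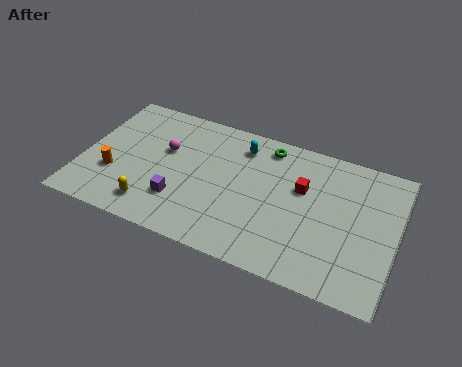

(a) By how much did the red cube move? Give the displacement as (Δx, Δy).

(1.5, 0.5)

The red cube started near (9.7, 5.1) and ended near (11.2, 5.6).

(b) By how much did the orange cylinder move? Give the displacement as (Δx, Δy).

(-2.1, -1.3)

The orange cylinder started near (3.8, 4.3) and ended near (1.7, 3.0).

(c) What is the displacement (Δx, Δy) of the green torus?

(-2.4, 2.6)

The green torus started near (11.6, 5.1) and ended near (9.2, 7.7).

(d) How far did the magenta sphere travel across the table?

1.5

The magenta sphere was near (3.0, 6.5) before and (4.1, 5.5) after, so it travelled √(1.1² + 1.0²) ≈ 1.5 units.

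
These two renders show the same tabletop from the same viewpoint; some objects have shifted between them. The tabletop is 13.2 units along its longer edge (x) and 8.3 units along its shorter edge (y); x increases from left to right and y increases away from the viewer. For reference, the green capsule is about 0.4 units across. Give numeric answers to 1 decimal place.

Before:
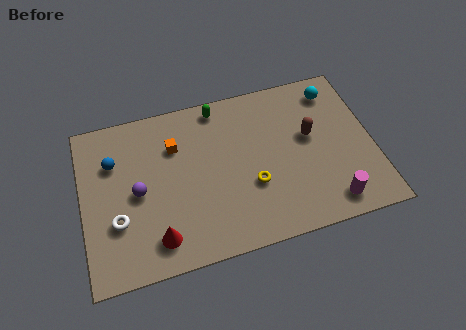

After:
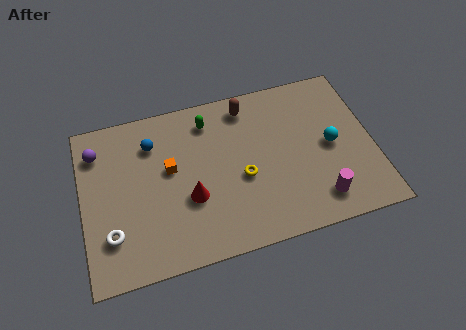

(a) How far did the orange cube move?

1.1

The orange cube was near (4.3, 5.9) before and (4.0, 4.8) after, so it travelled √(0.3² + 1.1²) ≈ 1.1 units.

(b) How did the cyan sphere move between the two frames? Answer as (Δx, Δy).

(-0.4, -2.8)

From the two frames, the cyan sphere sits at roughly (11.7, 6.9) before and (11.3, 4.1) after.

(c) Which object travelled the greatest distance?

the brown capsule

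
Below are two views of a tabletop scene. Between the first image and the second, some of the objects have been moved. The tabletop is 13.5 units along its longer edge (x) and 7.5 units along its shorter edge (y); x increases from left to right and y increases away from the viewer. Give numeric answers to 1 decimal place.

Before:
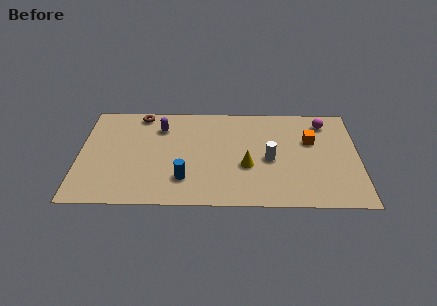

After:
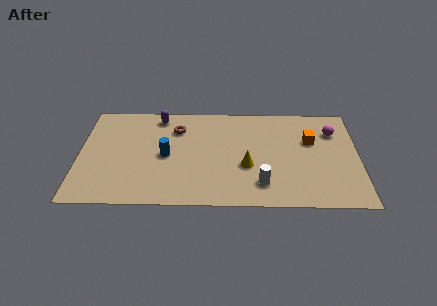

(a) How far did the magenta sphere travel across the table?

0.8

The magenta sphere was near (11.9, 6.2) before and (12.3, 5.5) after, so it travelled √(0.4² + 0.7²) ≈ 0.8 units.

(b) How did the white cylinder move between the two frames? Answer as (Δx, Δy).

(-0.4, -1.8)

The white cylinder started near (9.2, 3.4) and ended near (8.8, 1.6).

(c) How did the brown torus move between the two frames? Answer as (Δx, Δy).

(1.8, -1.1)

The brown torus started near (2.9, 6.7) and ended near (4.7, 5.6).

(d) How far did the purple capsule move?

0.8

The purple capsule moved from about (3.9, 5.7) to (3.8, 6.5), a distance of √(0.1² + 0.8²) ≈ 0.8.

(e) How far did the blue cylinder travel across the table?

1.9

From (5.1, 1.9) to (4.2, 3.6), the blue cylinder covered √(0.9² + 1.7²) ≈ 1.9 units.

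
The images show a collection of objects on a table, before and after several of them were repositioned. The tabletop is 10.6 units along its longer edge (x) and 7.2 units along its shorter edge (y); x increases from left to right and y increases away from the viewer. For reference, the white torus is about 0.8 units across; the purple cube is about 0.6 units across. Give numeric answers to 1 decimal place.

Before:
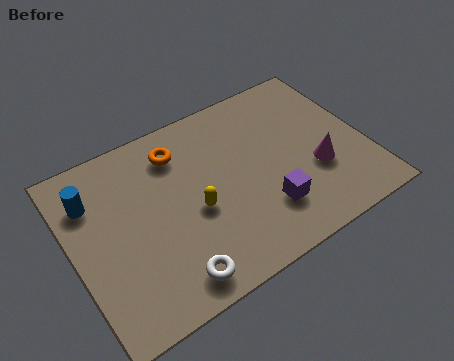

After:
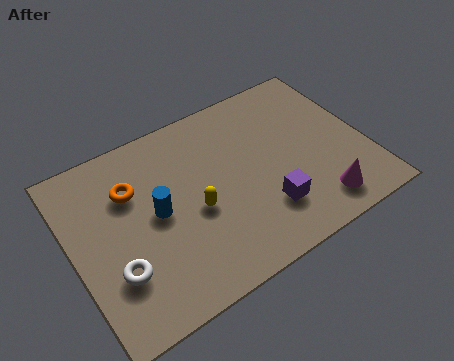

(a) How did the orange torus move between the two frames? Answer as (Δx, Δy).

(-1.8, -0.7)

The orange torus was at about (4.1, 5.7) and moved to about (2.3, 5.0).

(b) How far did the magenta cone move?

1.4

From (8.7, 2.6) to (8.5, 1.2), the magenta cone covered √(0.2² + 1.4²) ≈ 1.4 units.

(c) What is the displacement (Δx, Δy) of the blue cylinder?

(2.1, -1.6)

The blue cylinder started near (0.9, 5.3) and ended near (3.0, 3.7).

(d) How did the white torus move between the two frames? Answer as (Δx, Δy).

(-1.8, 1.2)

The white torus was at about (3.1, 1.0) and moved to about (1.3, 2.2).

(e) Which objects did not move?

the purple cube and the yellow capsule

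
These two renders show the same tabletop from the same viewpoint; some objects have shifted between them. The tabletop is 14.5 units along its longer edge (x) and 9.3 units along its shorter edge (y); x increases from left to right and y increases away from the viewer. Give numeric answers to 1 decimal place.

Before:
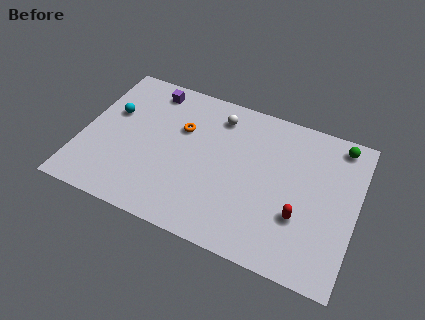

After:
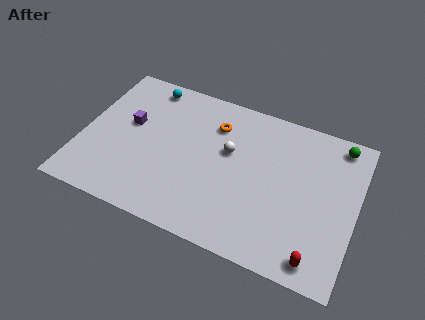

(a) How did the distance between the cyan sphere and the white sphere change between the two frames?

-0.4

The distance was about 5.8 in the first image and 5.4 in the second, so they moved 0.4 units closer together.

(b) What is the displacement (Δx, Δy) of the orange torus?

(1.7, 0.9)

The orange torus started near (5.1, 6.1) and ended near (6.8, 7.0).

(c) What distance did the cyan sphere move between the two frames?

2.9

The cyan sphere was near (1.4, 5.8) before and (3.0, 8.2) after, so it travelled √(1.6² + 2.4²) ≈ 2.9 units.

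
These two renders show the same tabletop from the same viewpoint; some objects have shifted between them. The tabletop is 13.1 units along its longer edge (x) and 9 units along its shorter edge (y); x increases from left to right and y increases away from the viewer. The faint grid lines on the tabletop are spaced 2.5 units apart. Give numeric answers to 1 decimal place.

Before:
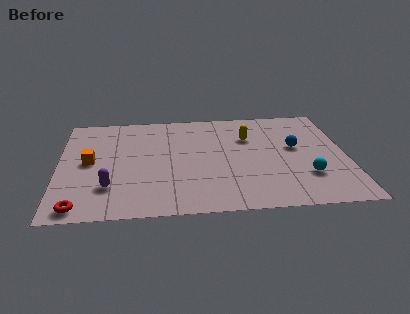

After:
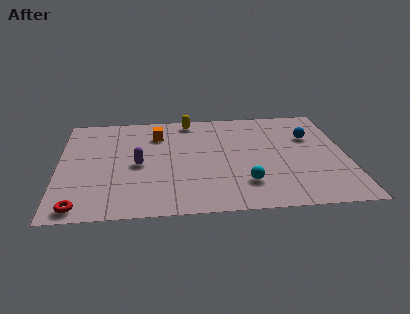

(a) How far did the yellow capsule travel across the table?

3.2

The yellow capsule moved from about (8.7, 6.2) to (6.0, 8.0), a distance of √(2.7² + 1.8²) ≈ 3.2.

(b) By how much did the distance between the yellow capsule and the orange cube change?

-5.6

Before: roughly 7.5 units apart; after: 1.9. That's 5.6 units closer together.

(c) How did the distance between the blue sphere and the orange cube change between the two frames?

-2.4

The distance was about 9.4 in the first image and 7.0 in the second, so they moved 2.4 units closer together.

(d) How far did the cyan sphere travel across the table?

2.8

The cyan sphere was near (11.2, 2.6) before and (8.4, 2.2) after, so it travelled √(2.8² + 0.4²) ≈ 2.8 units.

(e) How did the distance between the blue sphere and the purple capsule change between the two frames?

-0.8

Before: roughly 8.9 units apart; after: 8.1. That's 0.8 units closer together.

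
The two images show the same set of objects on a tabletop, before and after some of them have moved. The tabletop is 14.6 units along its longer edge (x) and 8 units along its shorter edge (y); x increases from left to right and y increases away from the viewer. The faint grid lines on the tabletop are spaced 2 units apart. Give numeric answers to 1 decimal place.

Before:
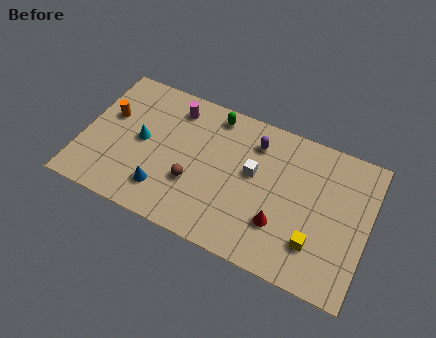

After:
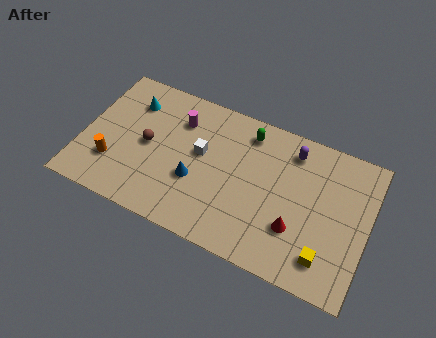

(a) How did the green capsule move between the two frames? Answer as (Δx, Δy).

(1.8, -0.3)

The green capsule was at about (6.4, 7.0) and moved to about (8.2, 6.7).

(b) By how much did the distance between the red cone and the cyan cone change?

+2.1

They were about 7.5 units apart before and 9.6 after — 2.1 units further apart.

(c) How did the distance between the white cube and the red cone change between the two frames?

+2.8

They were about 2.7 units apart before and 5.5 after — 2.8 units further apart.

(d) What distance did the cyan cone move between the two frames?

2.2

The cyan cone was near (3.0, 4.1) before and (2.2, 6.1) after, so it travelled √(0.8² + 2.0²) ≈ 2.2 units.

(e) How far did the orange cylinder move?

2.6

From (1.2, 4.9) to (1.7, 2.3), the orange cylinder covered √(0.5² + 2.6²) ≈ 2.6 units.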